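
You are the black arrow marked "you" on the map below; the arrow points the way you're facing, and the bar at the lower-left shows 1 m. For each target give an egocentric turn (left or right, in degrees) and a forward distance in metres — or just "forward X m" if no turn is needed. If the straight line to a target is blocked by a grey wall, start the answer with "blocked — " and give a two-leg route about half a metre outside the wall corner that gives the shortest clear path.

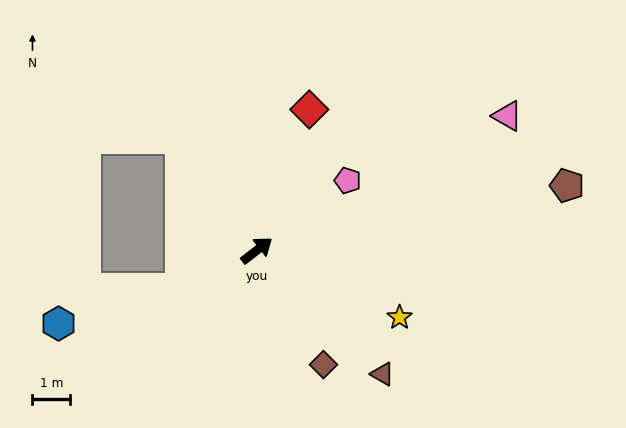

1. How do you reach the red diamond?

turn left 32°, forward 4.0 m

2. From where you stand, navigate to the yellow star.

turn right 63°, forward 4.2 m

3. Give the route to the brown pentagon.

turn right 26°, forward 8.4 m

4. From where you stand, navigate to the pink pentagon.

forward 3.0 m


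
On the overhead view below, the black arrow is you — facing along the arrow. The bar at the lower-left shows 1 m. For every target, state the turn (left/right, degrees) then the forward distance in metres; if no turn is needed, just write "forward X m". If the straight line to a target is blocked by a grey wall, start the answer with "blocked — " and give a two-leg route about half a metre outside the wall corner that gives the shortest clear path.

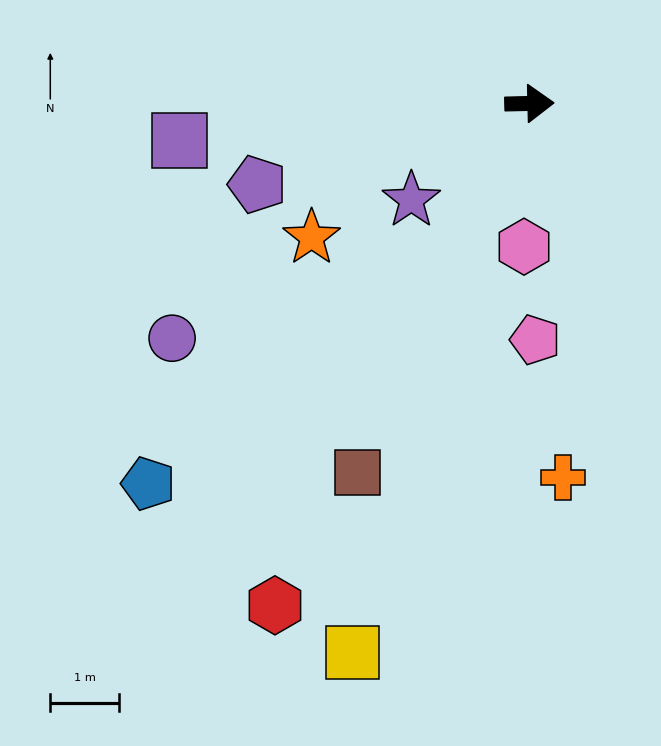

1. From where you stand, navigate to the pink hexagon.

turn right 94°, forward 2.1 m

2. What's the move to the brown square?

turn right 116°, forward 5.9 m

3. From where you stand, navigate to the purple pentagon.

turn right 165°, forward 4.1 m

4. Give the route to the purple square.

turn right 175°, forward 5.1 m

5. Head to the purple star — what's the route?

turn right 142°, forward 2.2 m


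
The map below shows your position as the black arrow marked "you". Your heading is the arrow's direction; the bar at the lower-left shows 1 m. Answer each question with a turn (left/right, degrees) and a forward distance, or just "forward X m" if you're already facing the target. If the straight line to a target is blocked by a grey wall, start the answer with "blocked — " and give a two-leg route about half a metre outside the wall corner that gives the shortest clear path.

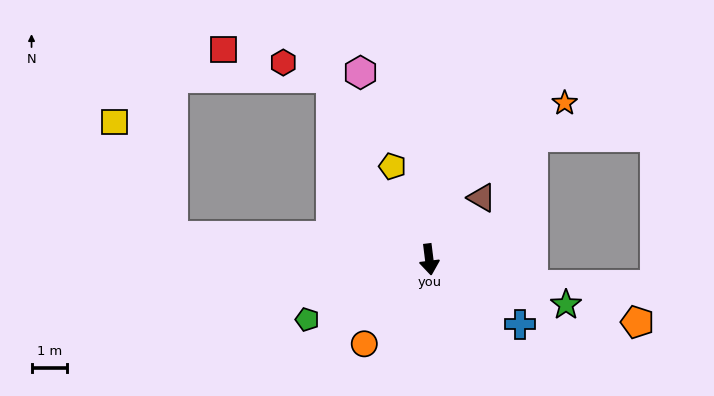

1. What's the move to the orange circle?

turn right 45°, forward 3.0 m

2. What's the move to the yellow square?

blocked — turn right 102°, forward 7.3 m, then turn right 58°, forward 3.6 m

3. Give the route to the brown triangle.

turn left 133°, forward 2.3 m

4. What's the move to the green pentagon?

turn right 71°, forward 3.9 m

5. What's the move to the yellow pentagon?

turn right 166°, forward 2.8 m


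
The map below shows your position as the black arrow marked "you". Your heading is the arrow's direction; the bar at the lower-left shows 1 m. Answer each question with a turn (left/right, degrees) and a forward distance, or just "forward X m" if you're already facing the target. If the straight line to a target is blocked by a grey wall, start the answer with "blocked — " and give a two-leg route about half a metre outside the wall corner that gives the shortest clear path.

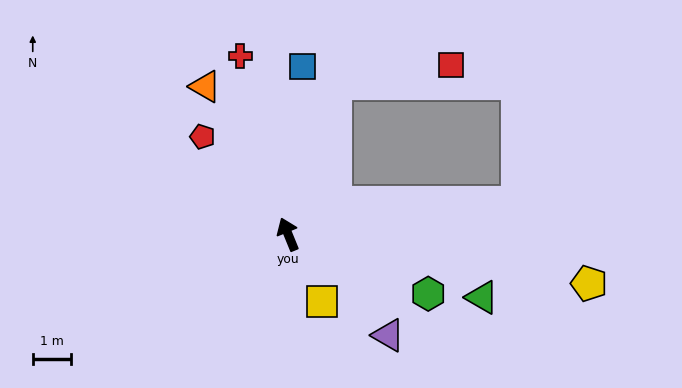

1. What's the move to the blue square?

turn right 27°, forward 4.4 m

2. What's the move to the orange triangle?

turn left 7°, forward 4.4 m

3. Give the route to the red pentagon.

turn left 19°, forward 3.4 m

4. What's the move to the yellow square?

turn right 176°, forward 2.0 m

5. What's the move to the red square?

blocked — turn right 40°, forward 4.1 m, then turn right 63°, forward 3.1 m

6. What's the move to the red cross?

turn right 7°, forward 4.9 m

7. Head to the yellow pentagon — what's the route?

turn right 122°, forward 8.0 m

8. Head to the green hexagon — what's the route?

turn right 135°, forward 4.0 m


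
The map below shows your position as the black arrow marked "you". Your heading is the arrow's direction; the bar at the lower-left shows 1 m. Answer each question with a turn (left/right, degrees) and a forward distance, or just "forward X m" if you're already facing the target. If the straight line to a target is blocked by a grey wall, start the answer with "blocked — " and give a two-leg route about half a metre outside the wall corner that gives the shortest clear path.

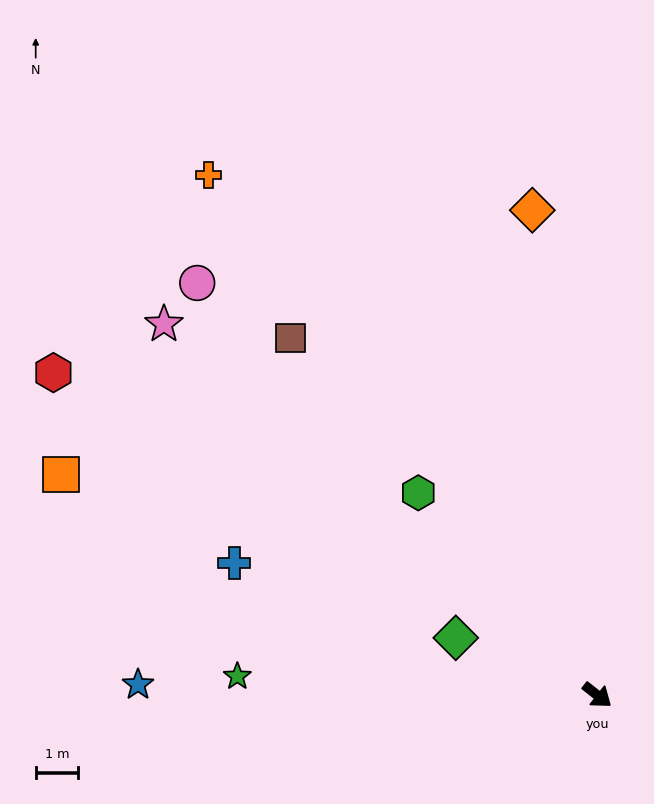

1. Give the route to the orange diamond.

turn left 136°, forward 11.5 m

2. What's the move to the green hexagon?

turn left 170°, forward 6.3 m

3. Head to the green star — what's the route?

turn right 145°, forward 8.5 m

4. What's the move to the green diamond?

turn right 164°, forward 3.6 m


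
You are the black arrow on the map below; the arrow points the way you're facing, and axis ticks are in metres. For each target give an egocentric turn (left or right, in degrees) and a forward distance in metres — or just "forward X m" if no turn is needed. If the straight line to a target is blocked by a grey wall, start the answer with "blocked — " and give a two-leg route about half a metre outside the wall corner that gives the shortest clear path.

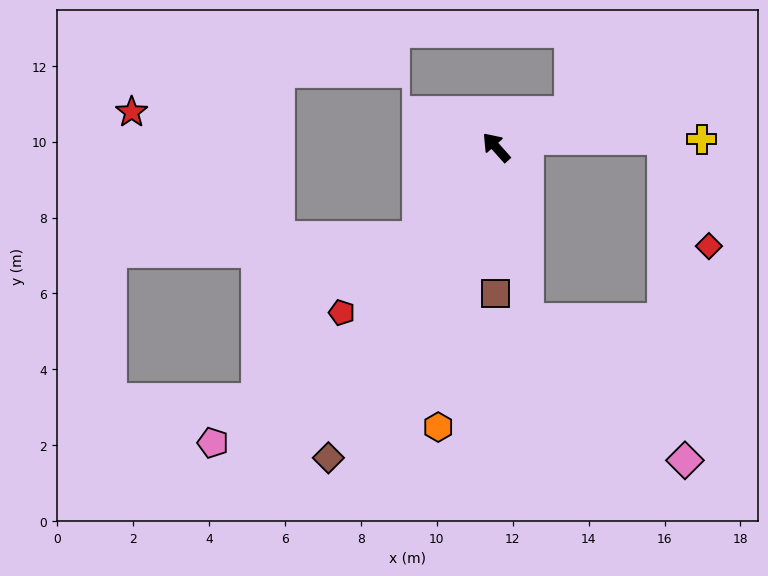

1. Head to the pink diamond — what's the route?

blocked — turn left 149°, forward 4.6 m, then turn left 37°, forward 5.6 m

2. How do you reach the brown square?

turn left 138°, forward 3.9 m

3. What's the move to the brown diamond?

turn left 110°, forward 9.3 m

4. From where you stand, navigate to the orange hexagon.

turn left 127°, forward 7.5 m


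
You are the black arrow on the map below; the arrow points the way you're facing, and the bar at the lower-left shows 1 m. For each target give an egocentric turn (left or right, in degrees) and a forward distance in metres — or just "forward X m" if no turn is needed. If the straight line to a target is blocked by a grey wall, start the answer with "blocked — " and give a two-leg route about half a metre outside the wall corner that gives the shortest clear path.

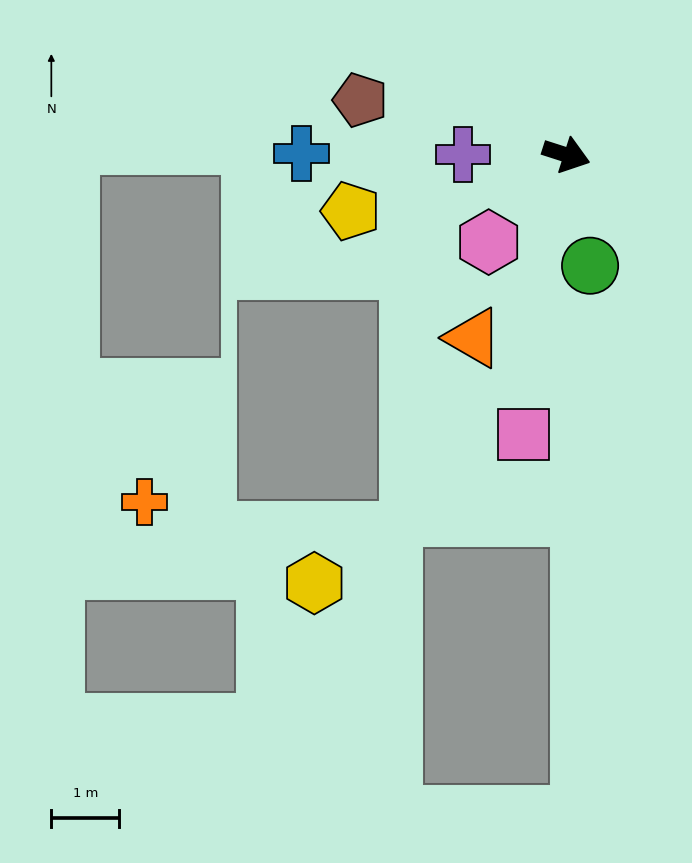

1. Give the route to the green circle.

turn right 60°, forward 1.7 m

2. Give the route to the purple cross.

turn right 162°, forward 1.5 m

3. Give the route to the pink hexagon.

turn right 114°, forward 1.7 m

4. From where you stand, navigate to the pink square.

turn right 81°, forward 4.2 m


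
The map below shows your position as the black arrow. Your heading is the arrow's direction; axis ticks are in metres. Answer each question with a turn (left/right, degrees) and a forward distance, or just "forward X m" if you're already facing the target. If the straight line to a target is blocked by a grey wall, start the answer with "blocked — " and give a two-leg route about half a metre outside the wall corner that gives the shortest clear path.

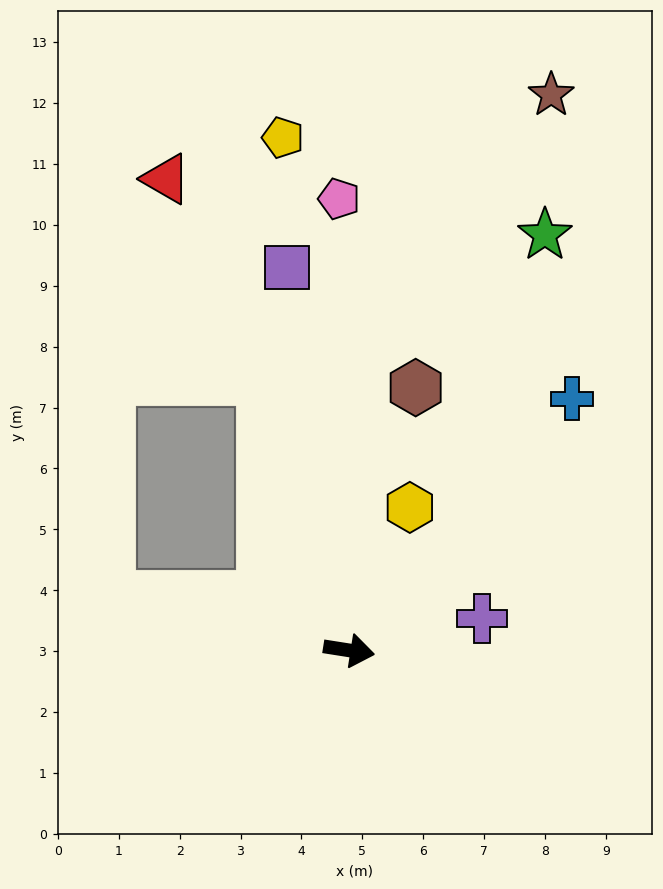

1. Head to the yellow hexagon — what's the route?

turn left 76°, forward 2.5 m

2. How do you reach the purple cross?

turn left 22°, forward 2.2 m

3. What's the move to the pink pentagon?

turn left 100°, forward 7.4 m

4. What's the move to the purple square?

turn left 108°, forward 6.4 m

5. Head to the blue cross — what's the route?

turn left 57°, forward 5.5 m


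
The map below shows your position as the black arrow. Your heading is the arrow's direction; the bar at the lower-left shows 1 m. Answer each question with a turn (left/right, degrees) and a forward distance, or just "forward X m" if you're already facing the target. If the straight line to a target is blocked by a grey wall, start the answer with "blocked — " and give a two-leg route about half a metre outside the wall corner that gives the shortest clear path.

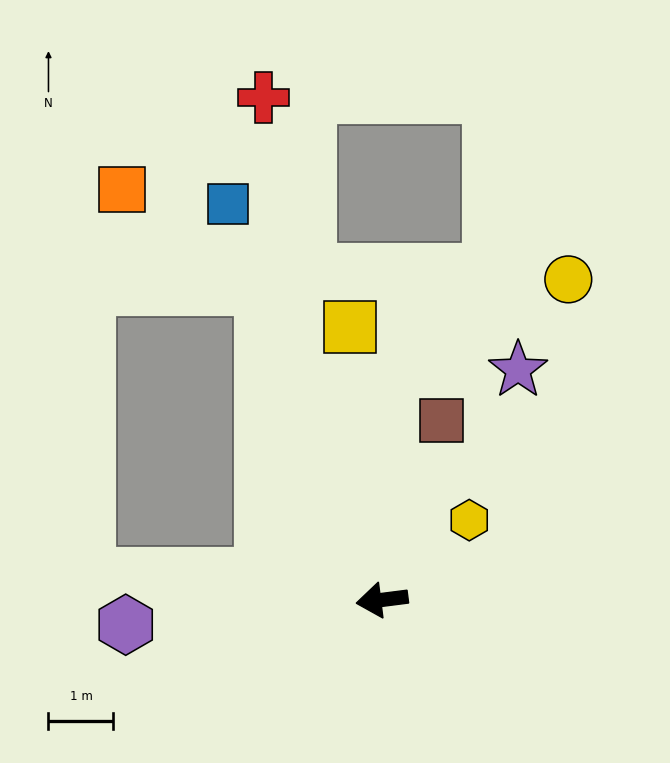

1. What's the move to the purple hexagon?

forward 4.0 m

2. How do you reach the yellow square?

turn right 91°, forward 4.2 m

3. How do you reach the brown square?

turn right 116°, forward 2.9 m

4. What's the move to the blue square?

turn right 76°, forward 6.5 m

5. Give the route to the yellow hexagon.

turn right 145°, forward 1.8 m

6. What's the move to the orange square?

blocked — turn right 76°, forward 5.1 m, then turn left 34°, forward 2.6 m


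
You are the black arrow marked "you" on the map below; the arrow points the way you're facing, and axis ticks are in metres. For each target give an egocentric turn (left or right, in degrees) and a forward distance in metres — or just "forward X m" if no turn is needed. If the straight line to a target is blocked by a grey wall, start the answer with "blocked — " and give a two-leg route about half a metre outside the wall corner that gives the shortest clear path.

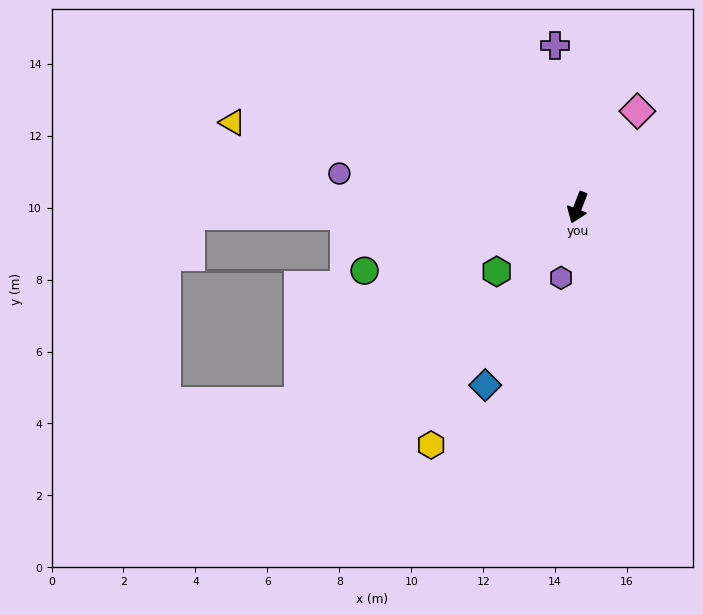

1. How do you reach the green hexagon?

turn right 30°, forward 2.9 m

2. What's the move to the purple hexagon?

turn left 8°, forward 2.0 m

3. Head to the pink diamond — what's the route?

turn left 169°, forward 3.1 m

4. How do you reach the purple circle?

turn right 77°, forward 6.7 m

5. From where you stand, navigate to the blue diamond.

turn right 6°, forward 5.6 m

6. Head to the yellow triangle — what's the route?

turn right 83°, forward 9.9 m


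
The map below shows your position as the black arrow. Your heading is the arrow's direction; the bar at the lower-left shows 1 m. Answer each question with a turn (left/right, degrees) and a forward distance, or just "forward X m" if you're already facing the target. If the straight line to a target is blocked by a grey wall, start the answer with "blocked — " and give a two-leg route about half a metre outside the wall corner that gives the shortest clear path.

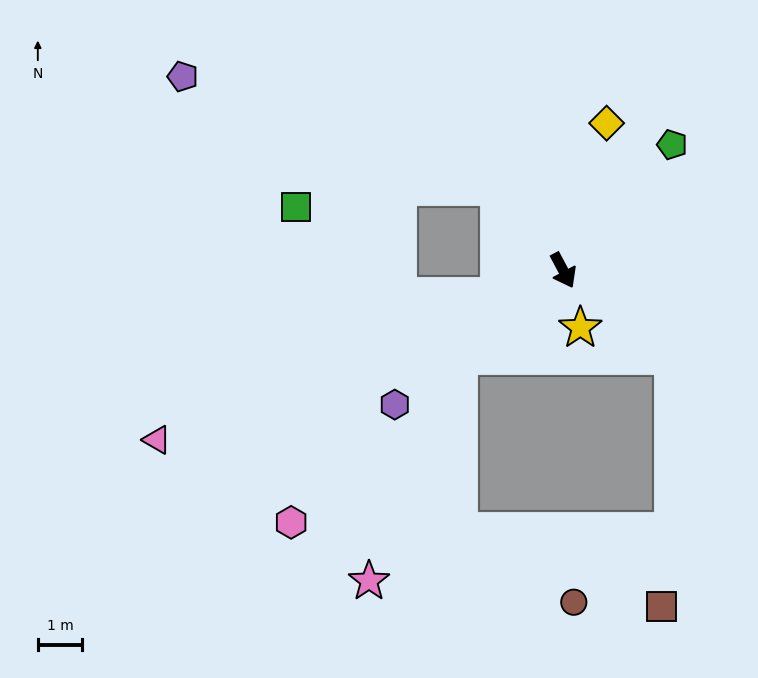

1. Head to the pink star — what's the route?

blocked — turn right 79°, forward 3.0 m, then turn left 29°, forward 5.4 m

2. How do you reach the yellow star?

turn right 11°, forward 1.3 m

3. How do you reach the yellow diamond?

turn left 136°, forward 3.5 m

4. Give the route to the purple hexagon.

turn right 79°, forward 4.8 m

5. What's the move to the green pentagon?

turn left 111°, forward 3.7 m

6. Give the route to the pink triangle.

turn right 95°, forward 9.9 m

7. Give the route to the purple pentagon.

blocked — turn right 170°, forward 2.4 m, then turn left 33°, forward 7.5 m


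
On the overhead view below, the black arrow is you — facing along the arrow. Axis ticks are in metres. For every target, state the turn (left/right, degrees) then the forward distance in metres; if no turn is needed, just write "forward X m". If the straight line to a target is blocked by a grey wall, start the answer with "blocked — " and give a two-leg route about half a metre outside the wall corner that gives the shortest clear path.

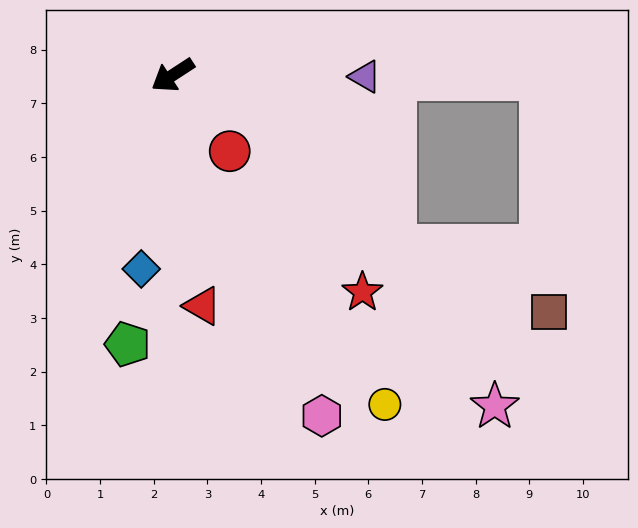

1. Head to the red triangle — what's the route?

turn left 64°, forward 4.3 m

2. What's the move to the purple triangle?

turn left 146°, forward 3.6 m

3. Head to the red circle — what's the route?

turn left 94°, forward 1.8 m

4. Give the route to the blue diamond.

turn left 48°, forward 3.7 m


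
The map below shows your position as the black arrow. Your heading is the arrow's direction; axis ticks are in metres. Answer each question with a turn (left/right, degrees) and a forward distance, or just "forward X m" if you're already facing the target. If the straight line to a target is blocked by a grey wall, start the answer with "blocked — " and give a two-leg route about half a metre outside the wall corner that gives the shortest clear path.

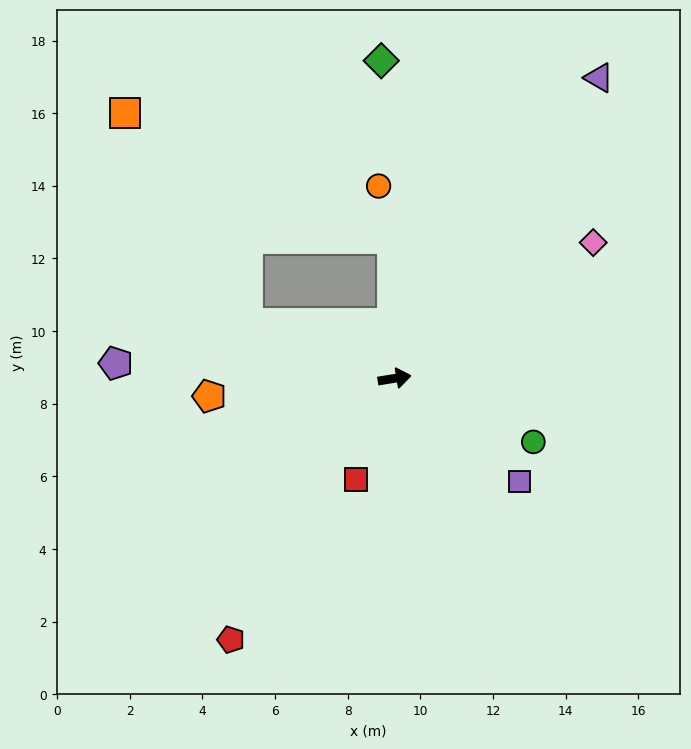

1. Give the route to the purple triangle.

turn left 46°, forward 10.0 m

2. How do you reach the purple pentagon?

turn left 168°, forward 7.7 m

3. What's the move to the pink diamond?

turn left 25°, forward 6.6 m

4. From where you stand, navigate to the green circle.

turn right 34°, forward 4.2 m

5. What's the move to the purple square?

turn right 49°, forward 4.5 m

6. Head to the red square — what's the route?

turn right 120°, forward 3.0 m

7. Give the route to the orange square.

blocked — turn left 150°, forward 4.3 m, then turn right 39°, forward 6.7 m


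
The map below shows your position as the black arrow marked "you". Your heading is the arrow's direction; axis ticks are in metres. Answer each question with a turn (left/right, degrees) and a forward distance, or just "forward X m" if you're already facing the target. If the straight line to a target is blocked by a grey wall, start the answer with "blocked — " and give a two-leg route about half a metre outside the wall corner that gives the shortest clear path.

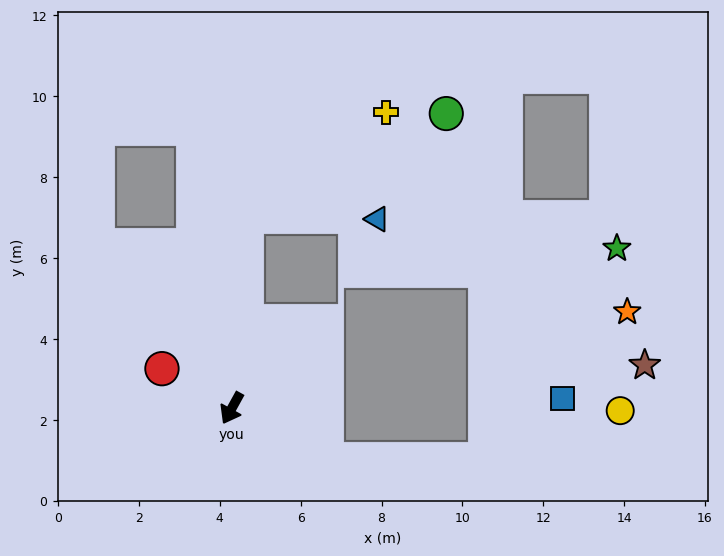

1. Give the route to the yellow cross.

blocked — turn right 156°, forward 4.7 m, then turn right 48°, forward 4.3 m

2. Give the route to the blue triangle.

blocked — turn right 156°, forward 4.7 m, then turn right 86°, forward 3.2 m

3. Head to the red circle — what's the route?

turn right 91°, forward 2.0 m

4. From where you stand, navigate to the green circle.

blocked — turn right 156°, forward 4.7 m, then turn right 58°, forward 5.6 m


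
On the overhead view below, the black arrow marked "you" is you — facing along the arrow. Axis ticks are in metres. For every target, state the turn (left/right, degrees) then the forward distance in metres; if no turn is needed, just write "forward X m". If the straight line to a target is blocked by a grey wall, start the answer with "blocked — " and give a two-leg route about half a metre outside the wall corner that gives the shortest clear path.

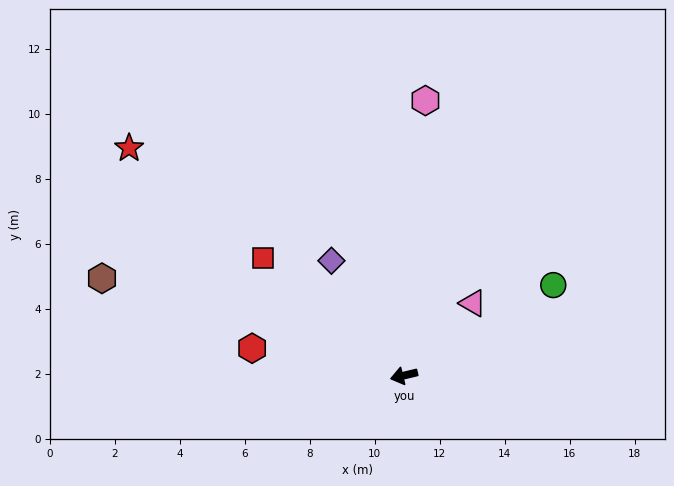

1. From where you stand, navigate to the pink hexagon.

turn right 108°, forward 8.5 m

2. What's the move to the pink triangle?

turn right 147°, forward 3.1 m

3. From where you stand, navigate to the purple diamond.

turn right 71°, forward 4.2 m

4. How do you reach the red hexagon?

turn right 24°, forward 4.7 m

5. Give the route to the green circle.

turn right 162°, forward 5.4 m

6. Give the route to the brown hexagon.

turn right 31°, forward 9.8 m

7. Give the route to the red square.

turn right 53°, forward 5.6 m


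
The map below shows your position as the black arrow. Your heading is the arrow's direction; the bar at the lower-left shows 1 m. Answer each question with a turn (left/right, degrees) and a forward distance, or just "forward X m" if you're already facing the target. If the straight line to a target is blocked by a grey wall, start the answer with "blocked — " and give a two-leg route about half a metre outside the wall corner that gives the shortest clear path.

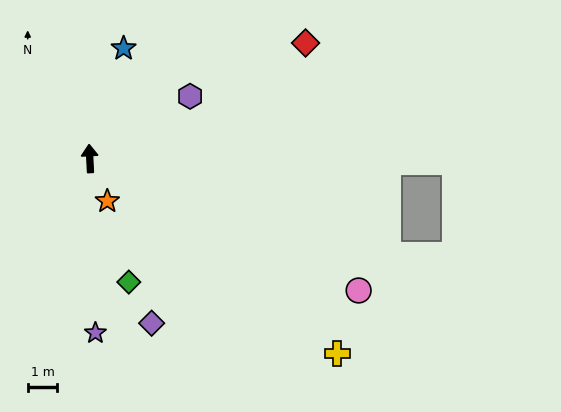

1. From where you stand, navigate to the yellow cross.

turn right 131°, forward 10.6 m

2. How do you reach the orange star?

turn right 161°, forward 1.6 m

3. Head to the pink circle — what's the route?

turn right 119°, forward 10.1 m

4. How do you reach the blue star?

turn right 20°, forward 3.9 m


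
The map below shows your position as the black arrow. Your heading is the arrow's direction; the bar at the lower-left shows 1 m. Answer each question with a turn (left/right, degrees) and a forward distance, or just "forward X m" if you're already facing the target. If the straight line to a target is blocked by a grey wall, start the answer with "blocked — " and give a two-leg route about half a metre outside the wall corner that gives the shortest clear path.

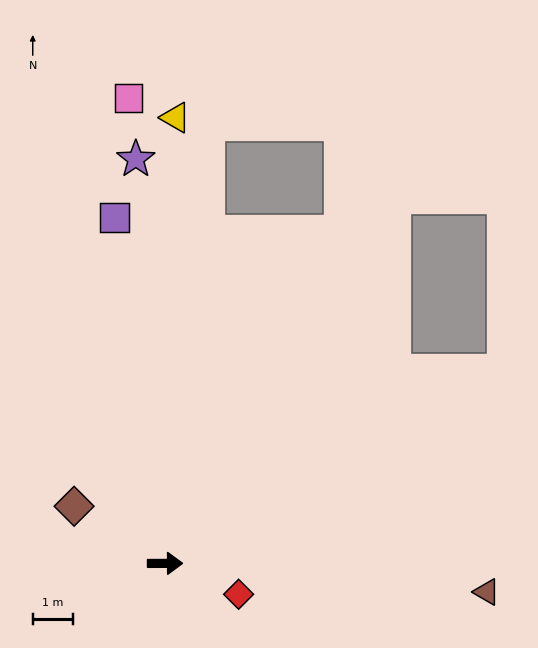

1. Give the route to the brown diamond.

turn left 148°, forward 2.7 m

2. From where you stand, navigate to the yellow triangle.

turn left 88°, forward 11.2 m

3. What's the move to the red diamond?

turn right 23°, forward 2.0 m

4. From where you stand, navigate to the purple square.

turn left 98°, forward 8.8 m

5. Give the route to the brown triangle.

turn right 5°, forward 8.1 m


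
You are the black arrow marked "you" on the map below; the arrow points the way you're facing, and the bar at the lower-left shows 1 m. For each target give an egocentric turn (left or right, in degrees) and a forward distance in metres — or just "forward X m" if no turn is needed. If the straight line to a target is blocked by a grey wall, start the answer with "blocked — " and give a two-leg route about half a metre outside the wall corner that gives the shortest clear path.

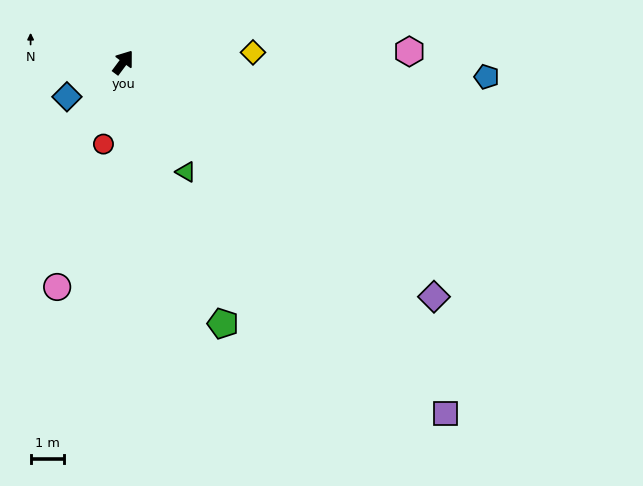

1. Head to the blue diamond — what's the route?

turn left 158°, forward 2.0 m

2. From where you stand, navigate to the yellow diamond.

turn right 49°, forward 3.9 m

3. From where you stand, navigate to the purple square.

turn right 101°, forward 14.1 m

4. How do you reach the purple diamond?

turn right 90°, forward 11.5 m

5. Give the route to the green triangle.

turn right 114°, forward 3.7 m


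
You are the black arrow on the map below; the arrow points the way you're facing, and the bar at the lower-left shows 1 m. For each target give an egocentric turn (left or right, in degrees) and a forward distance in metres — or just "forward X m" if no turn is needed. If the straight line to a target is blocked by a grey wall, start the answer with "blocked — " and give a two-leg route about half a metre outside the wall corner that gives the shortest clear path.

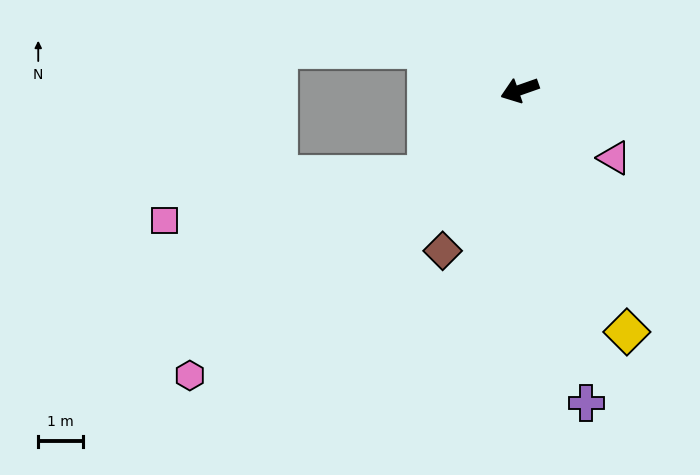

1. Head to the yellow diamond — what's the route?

turn left 95°, forward 5.9 m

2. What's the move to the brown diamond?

turn left 45°, forward 3.9 m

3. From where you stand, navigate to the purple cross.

turn left 83°, forward 7.1 m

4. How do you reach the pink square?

blocked — turn left 23°, forward 2.8 m, then turn right 32°, forward 5.9 m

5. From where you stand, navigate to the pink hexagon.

turn left 22°, forward 9.7 m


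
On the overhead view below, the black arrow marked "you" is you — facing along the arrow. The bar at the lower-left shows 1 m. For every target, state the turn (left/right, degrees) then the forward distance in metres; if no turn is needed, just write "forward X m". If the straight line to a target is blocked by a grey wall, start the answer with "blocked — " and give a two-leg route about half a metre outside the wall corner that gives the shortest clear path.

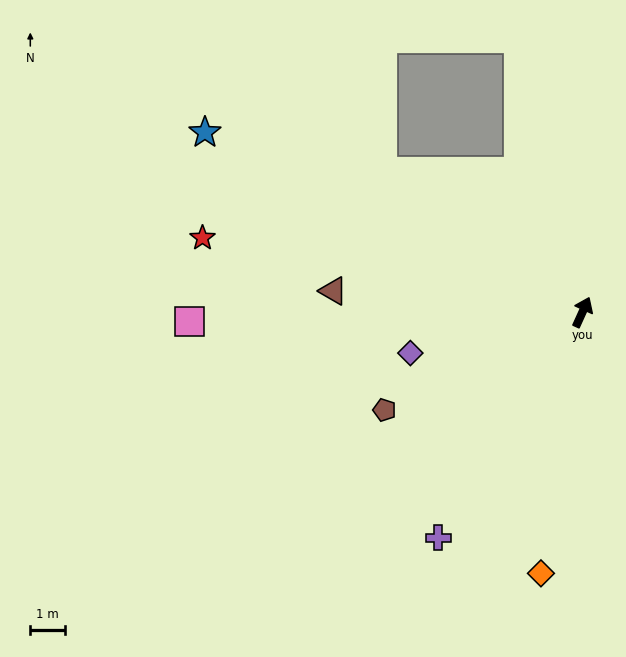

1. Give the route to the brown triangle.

turn left 110°, forward 7.2 m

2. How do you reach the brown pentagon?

turn left 141°, forward 6.3 m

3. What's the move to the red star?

turn left 103°, forward 11.1 m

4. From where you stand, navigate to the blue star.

turn left 89°, forward 12.0 m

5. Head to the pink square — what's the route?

turn left 116°, forward 11.3 m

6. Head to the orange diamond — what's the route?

turn right 165°, forward 7.6 m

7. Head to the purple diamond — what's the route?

turn left 128°, forward 5.1 m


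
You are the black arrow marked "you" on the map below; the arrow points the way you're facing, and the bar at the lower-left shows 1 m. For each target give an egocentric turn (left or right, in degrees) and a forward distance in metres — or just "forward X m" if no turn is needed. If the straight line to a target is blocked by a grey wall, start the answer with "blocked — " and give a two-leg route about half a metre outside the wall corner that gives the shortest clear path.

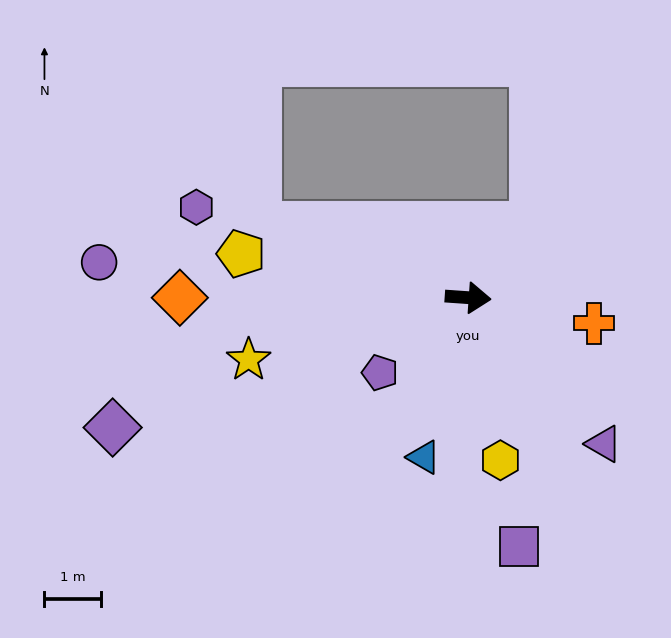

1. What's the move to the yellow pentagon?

turn left 173°, forward 4.1 m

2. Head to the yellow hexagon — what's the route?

turn right 75°, forward 2.9 m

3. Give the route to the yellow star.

turn right 160°, forward 4.0 m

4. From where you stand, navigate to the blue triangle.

turn right 102°, forward 2.9 m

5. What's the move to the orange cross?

turn right 8°, forward 2.3 m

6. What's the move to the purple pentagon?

turn right 136°, forward 2.0 m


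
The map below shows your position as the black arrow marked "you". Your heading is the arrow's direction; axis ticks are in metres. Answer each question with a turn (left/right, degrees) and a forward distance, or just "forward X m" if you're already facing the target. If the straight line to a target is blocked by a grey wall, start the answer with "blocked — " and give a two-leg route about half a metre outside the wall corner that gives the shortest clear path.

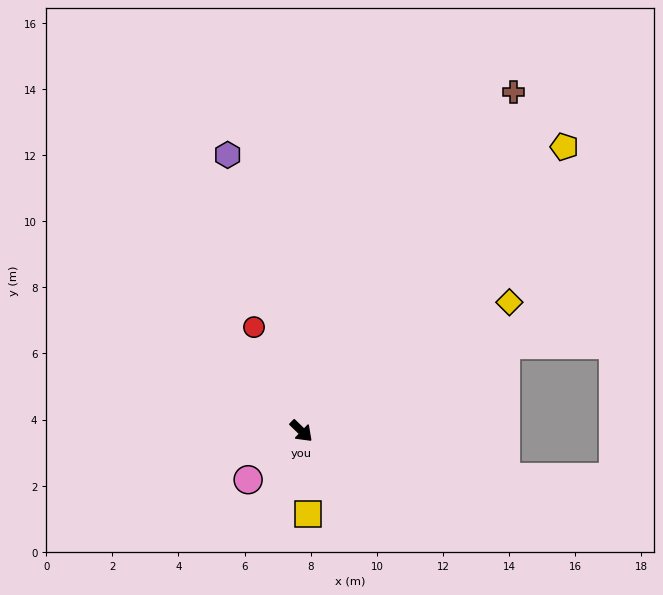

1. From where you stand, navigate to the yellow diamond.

turn left 76°, forward 7.4 m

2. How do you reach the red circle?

turn left 159°, forward 3.5 m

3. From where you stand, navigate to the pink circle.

turn right 94°, forward 2.2 m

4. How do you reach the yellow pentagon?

turn left 91°, forward 11.7 m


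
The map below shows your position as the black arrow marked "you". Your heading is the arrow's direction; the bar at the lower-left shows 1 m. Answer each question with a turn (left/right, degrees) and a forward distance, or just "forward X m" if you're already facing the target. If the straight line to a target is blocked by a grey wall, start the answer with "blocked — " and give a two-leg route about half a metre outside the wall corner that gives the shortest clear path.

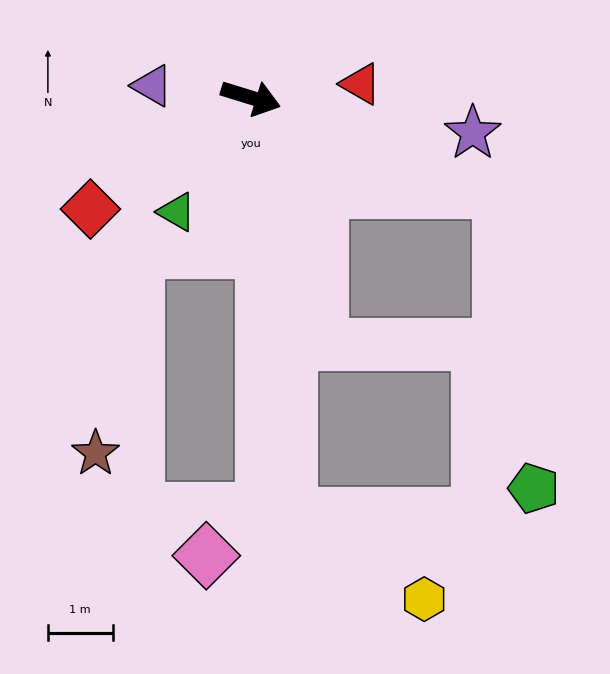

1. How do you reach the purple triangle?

turn right 170°, forward 1.5 m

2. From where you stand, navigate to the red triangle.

turn left 24°, forward 1.7 m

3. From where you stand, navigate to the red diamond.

turn right 128°, forward 3.0 m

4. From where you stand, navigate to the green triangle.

turn right 106°, forward 2.1 m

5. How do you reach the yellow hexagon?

blocked — turn right 67°, forward 6.5 m, then turn left 52°, forward 2.4 m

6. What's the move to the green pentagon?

blocked — turn right 3°, forward 4.1 m, then turn right 64°, forward 4.6 m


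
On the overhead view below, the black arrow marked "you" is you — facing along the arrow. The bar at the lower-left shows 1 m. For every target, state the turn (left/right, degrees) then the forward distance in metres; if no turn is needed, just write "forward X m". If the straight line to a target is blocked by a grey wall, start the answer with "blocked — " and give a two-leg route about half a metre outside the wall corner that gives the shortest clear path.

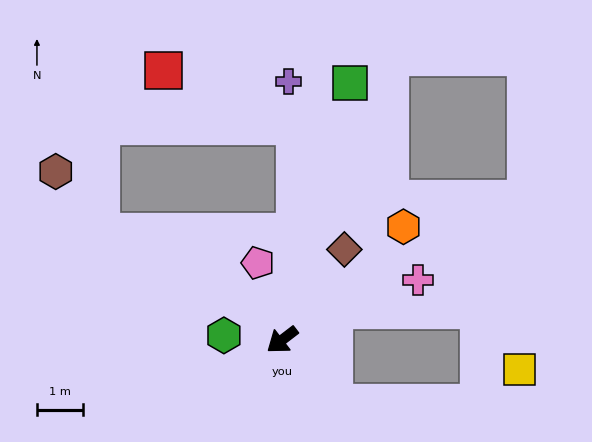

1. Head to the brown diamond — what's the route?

turn right 162°, forward 2.4 m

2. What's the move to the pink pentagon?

turn right 110°, forward 1.7 m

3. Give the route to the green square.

turn right 142°, forward 5.7 m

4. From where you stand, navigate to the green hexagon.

turn right 42°, forward 1.3 m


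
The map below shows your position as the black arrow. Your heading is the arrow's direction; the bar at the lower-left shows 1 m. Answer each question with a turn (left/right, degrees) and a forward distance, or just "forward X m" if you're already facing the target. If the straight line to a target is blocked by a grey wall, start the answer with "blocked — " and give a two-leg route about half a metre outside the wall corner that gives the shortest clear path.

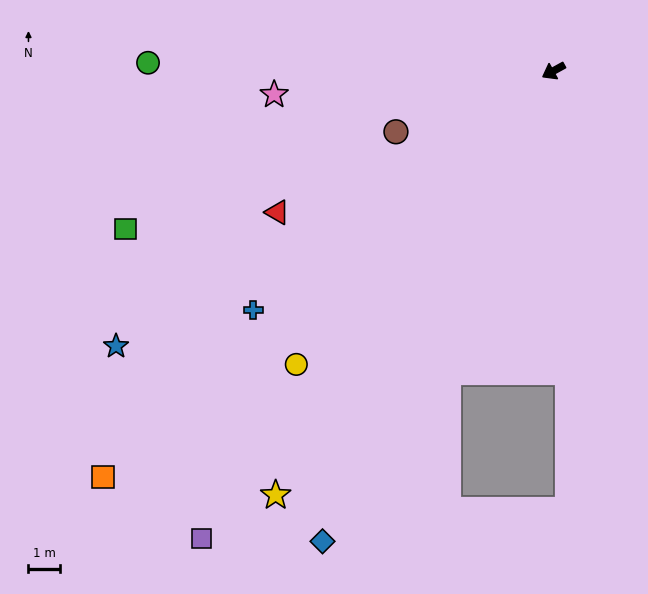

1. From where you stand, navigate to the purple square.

turn left 24°, forward 18.5 m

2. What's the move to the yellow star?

turn left 28°, forward 16.0 m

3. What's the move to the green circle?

turn right 30°, forward 12.8 m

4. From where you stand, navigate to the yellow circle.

turn left 20°, forward 12.3 m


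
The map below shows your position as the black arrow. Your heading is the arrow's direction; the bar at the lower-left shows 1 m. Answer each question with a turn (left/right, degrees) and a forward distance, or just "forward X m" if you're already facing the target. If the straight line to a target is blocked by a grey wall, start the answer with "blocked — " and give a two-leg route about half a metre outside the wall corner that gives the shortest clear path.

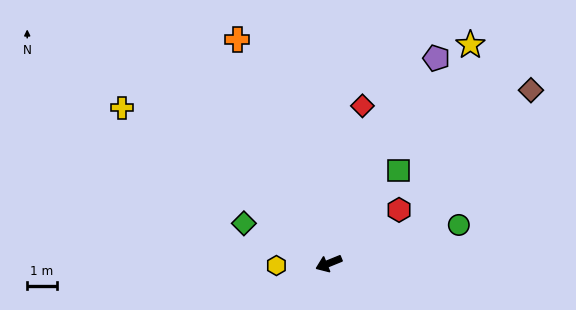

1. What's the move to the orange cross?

turn right 90°, forward 8.2 m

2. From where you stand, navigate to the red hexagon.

turn right 165°, forward 3.0 m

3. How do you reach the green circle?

turn left 174°, forward 4.6 m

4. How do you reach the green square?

turn right 149°, forward 4.0 m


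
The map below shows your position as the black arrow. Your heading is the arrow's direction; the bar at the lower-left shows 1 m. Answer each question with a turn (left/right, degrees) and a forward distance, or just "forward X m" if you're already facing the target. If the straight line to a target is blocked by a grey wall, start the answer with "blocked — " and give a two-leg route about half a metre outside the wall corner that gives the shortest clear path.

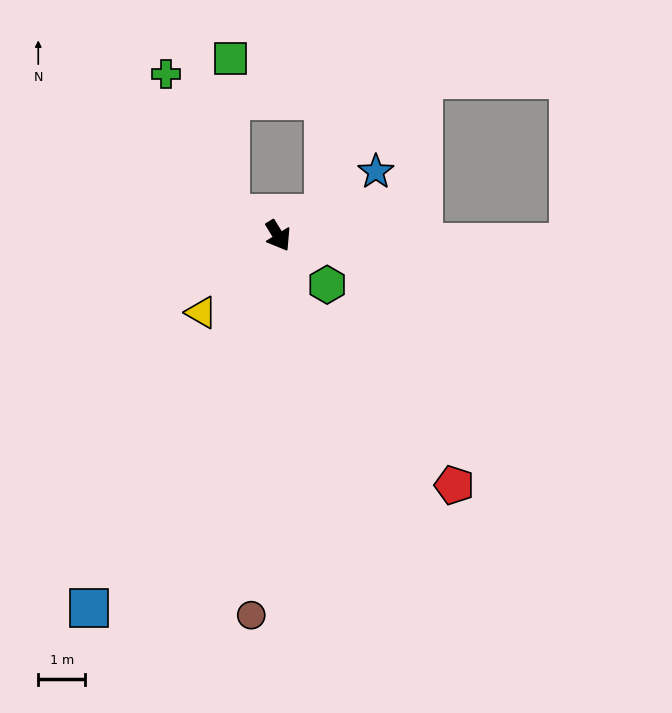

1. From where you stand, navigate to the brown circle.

turn right 36°, forward 8.1 m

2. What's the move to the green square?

blocked — turn right 145°, forward 1.1 m, then turn right 67°, forward 3.3 m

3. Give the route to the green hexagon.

turn left 13°, forward 1.5 m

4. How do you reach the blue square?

turn right 58°, forward 8.9 m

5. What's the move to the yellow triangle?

turn right 77°, forward 2.3 m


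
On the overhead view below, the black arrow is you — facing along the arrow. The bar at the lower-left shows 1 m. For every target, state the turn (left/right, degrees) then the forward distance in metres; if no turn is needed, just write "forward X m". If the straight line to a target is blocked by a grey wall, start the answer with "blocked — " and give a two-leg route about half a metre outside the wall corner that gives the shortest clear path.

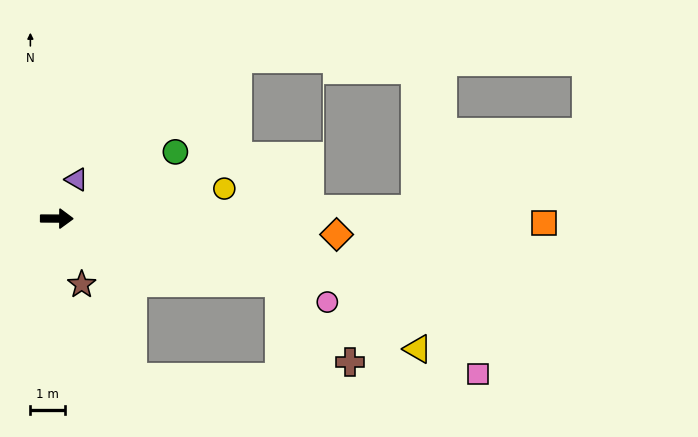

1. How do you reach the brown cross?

blocked — turn right 16°, forward 6.7 m, then turn right 32°, forward 3.0 m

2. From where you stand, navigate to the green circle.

turn left 30°, forward 3.9 m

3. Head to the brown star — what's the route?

turn right 69°, forward 2.0 m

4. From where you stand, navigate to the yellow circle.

turn left 10°, forward 4.9 m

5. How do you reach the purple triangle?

turn left 63°, forward 1.3 m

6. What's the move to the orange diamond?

turn right 3°, forward 8.1 m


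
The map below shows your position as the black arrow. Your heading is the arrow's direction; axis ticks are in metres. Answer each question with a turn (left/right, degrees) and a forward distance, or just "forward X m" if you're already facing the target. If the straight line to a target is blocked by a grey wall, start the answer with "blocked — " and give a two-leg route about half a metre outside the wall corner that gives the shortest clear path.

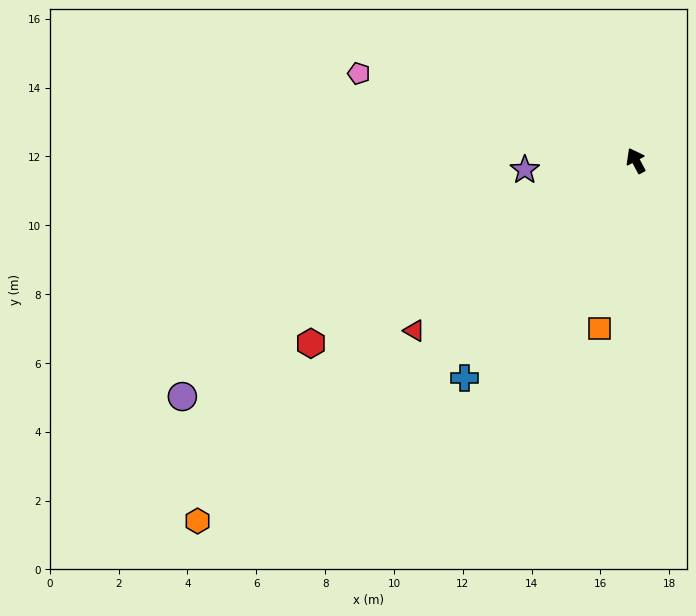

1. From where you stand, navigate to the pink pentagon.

turn left 44°, forward 8.4 m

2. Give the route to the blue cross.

turn left 114°, forward 8.0 m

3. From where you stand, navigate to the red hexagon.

turn left 91°, forward 10.8 m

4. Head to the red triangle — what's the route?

turn left 99°, forward 8.1 m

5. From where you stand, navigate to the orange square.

turn left 140°, forward 5.0 m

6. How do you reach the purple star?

turn left 67°, forward 3.2 m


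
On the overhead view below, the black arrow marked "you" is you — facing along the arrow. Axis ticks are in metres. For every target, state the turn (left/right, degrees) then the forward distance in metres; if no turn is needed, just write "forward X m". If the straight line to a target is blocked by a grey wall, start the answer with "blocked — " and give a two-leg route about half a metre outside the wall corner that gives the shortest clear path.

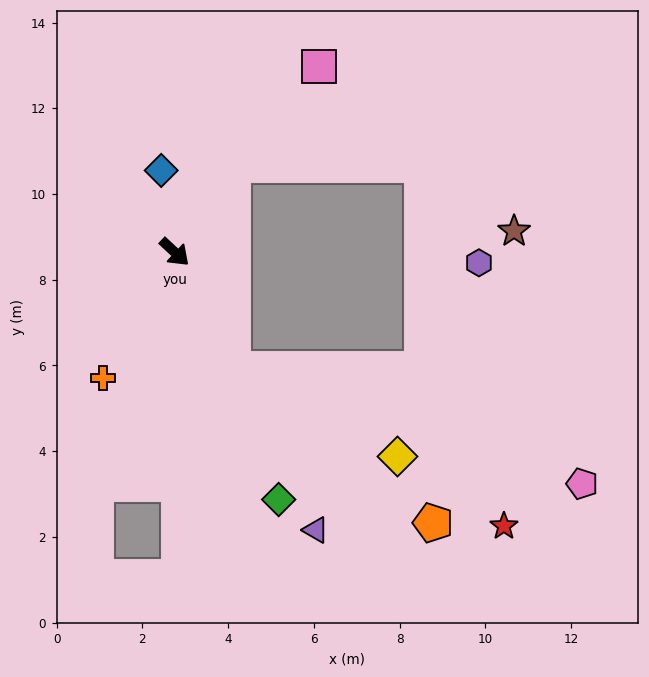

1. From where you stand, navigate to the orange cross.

turn right 77°, forward 3.4 m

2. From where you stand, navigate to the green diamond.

turn right 24°, forward 6.3 m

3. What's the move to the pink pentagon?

blocked — turn right 21°, forward 3.0 m, then turn left 46°, forward 8.6 m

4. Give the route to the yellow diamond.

blocked — turn right 21°, forward 3.0 m, then turn left 36°, forward 4.4 m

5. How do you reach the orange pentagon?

blocked — turn right 21°, forward 3.0 m, then turn left 27°, forward 5.9 m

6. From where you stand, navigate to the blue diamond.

turn left 142°, forward 1.9 m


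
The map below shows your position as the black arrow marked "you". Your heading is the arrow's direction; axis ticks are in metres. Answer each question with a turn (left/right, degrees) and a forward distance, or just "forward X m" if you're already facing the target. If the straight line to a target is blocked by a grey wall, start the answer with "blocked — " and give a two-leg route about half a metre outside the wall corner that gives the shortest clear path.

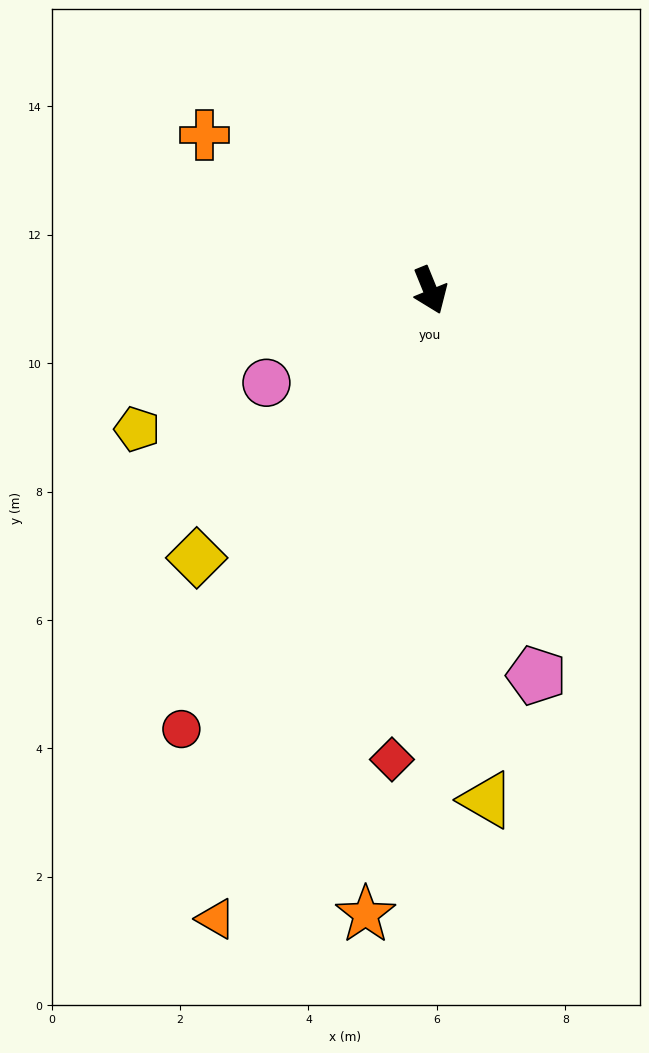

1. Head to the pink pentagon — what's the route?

turn right 7°, forward 6.2 m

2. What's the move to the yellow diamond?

turn right 63°, forward 5.5 m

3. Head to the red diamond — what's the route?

turn right 27°, forward 7.3 m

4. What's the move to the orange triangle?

turn right 41°, forward 10.3 m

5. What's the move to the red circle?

turn right 52°, forward 7.9 m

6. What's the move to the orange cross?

turn right 147°, forward 4.3 m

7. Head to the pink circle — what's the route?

turn right 83°, forward 2.9 m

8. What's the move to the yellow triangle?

turn right 16°, forward 8.0 m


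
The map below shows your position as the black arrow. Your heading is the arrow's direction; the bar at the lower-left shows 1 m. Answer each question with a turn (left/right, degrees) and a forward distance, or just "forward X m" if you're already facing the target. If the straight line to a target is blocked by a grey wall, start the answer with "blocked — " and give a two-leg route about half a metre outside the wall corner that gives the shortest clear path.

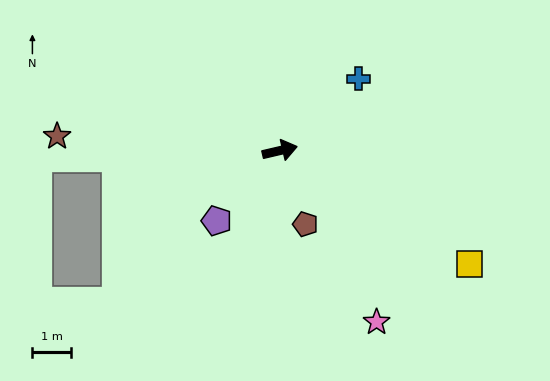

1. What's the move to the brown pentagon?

turn right 84°, forward 2.0 m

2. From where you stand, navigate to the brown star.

turn left 163°, forward 5.7 m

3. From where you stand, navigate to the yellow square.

turn right 44°, forward 5.7 m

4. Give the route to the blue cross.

turn left 29°, forward 2.7 m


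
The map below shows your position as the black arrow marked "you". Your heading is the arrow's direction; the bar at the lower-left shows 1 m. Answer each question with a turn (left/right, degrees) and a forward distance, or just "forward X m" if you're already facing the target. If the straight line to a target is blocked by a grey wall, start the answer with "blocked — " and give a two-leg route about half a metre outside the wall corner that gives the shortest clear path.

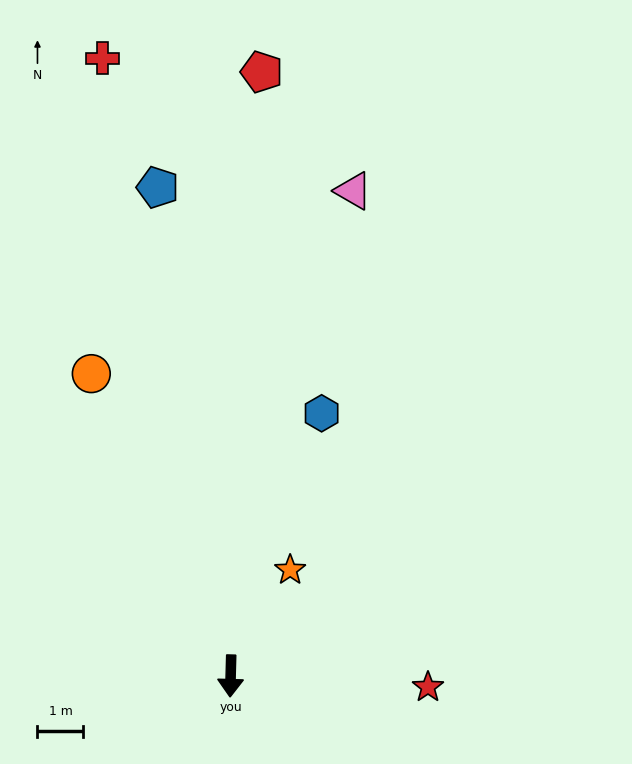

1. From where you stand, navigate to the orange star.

turn left 152°, forward 2.6 m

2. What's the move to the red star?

turn left 88°, forward 4.3 m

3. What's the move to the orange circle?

turn right 154°, forward 7.2 m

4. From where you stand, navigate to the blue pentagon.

turn right 170°, forward 10.8 m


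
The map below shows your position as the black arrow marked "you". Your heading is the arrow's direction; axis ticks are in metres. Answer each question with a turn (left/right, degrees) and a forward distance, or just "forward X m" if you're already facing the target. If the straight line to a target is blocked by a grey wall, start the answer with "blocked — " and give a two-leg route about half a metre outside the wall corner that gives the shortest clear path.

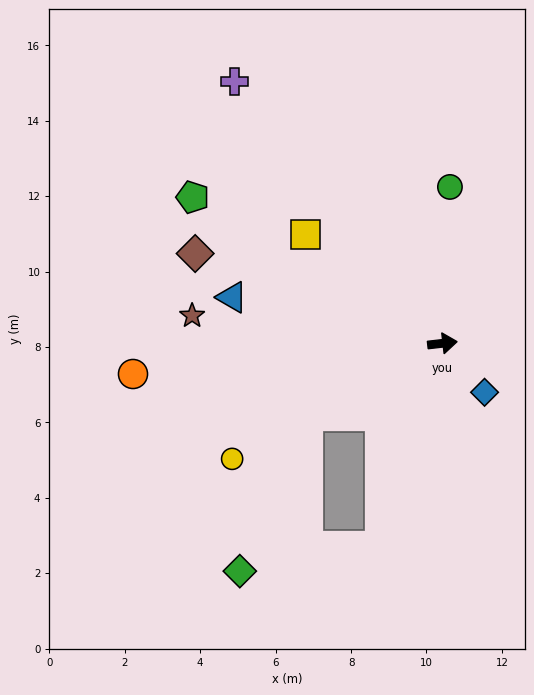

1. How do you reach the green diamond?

blocked — turn right 159°, forward 4.1 m, then turn left 39°, forward 4.5 m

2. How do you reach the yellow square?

turn left 135°, forward 4.6 m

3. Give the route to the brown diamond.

turn left 153°, forward 7.0 m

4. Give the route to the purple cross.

turn left 122°, forward 8.9 m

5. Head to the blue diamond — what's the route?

turn right 56°, forward 1.7 m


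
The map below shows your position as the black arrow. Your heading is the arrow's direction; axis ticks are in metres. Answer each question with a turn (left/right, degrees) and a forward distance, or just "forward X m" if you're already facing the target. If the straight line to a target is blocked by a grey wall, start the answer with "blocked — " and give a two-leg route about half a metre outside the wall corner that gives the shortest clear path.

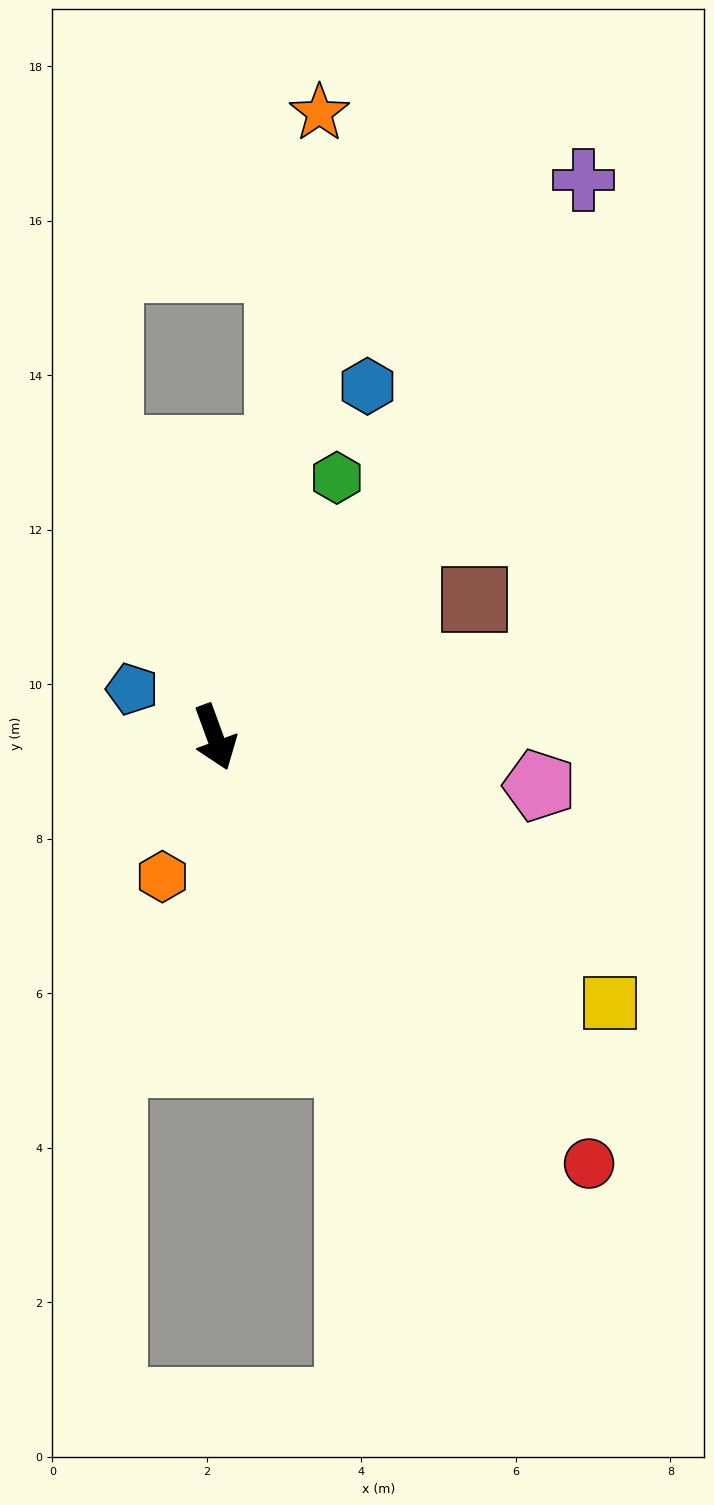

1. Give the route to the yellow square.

turn left 36°, forward 6.2 m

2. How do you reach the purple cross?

turn left 126°, forward 8.6 m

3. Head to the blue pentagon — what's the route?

turn right 140°, forward 1.2 m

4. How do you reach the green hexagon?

turn left 135°, forward 3.7 m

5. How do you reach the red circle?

turn left 21°, forward 7.3 m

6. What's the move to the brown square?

turn left 98°, forward 3.8 m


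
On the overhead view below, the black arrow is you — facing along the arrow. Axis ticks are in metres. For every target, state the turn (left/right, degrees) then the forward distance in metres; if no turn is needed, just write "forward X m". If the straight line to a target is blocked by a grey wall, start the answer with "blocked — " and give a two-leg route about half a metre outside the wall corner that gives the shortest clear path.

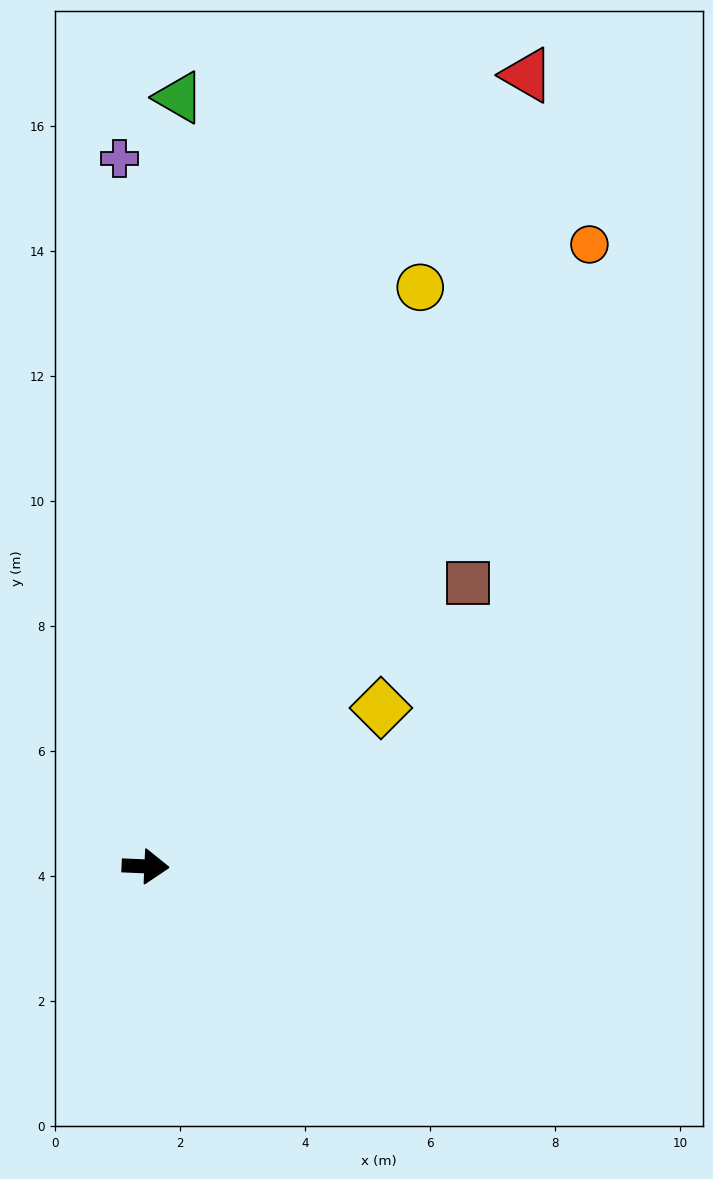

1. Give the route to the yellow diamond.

turn left 36°, forward 4.5 m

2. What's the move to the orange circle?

turn left 57°, forward 12.2 m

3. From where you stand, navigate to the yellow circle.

turn left 67°, forward 10.3 m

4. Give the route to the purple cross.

turn left 95°, forward 11.3 m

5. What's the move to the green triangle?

turn left 90°, forward 12.3 m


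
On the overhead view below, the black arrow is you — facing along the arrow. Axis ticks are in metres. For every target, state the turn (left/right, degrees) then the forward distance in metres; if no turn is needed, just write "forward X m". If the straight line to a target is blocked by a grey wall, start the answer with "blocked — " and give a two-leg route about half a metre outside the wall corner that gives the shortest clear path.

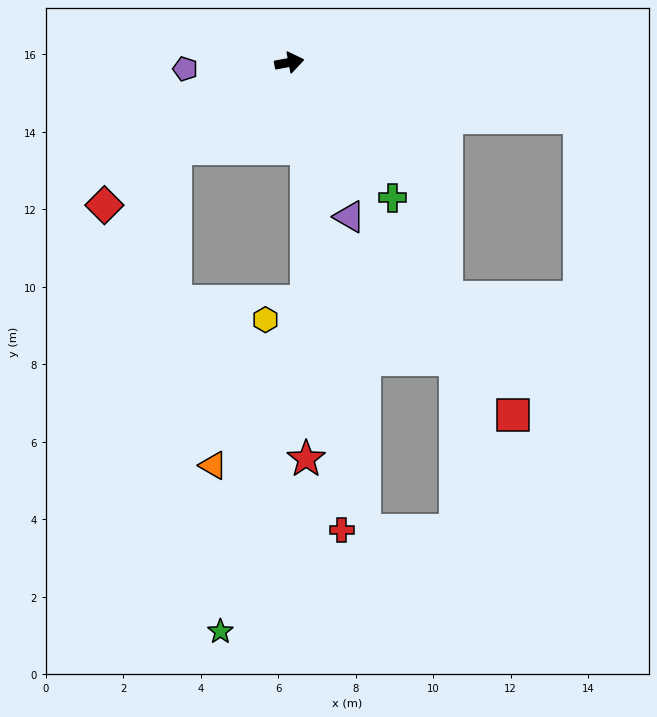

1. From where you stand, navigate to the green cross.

turn right 63°, forward 4.4 m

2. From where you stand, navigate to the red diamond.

turn right 153°, forward 6.0 m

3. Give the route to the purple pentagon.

turn left 173°, forward 2.7 m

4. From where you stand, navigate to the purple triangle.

turn right 79°, forward 4.3 m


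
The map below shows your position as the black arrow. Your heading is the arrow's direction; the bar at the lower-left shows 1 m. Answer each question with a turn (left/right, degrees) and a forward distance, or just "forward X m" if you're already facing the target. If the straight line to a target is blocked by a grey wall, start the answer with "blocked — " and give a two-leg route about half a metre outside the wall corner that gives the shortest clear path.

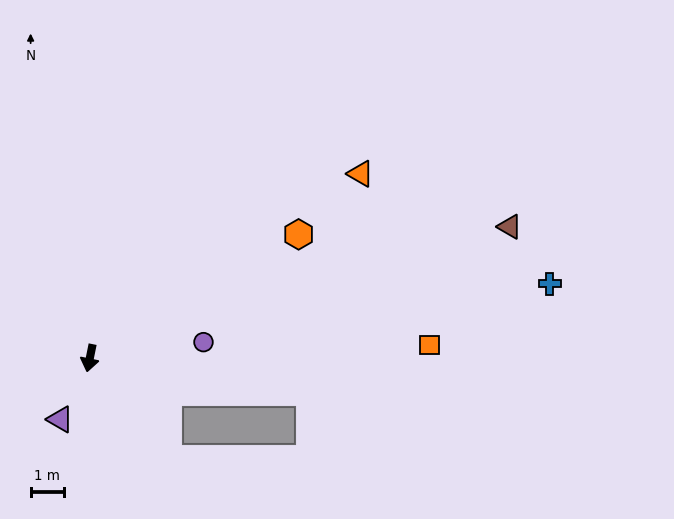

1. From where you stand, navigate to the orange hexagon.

turn left 132°, forward 7.3 m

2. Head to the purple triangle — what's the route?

turn right 14°, forward 2.1 m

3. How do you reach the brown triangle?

turn left 119°, forward 13.3 m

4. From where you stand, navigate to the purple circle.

turn left 109°, forward 3.5 m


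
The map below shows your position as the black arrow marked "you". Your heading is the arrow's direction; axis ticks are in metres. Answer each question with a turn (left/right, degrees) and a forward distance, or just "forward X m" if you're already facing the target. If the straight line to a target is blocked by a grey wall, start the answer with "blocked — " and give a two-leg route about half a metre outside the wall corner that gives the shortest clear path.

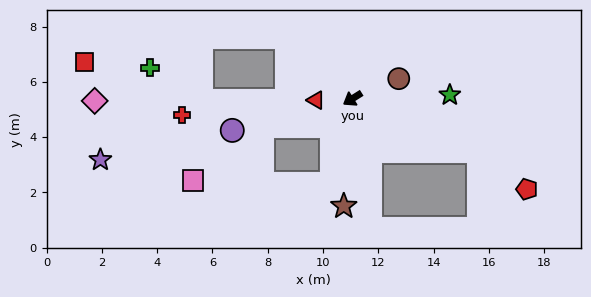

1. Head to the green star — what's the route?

turn left 150°, forward 3.5 m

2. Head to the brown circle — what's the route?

turn left 171°, forward 1.8 m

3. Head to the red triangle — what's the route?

turn right 30°, forward 1.3 m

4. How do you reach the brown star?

turn left 53°, forward 3.9 m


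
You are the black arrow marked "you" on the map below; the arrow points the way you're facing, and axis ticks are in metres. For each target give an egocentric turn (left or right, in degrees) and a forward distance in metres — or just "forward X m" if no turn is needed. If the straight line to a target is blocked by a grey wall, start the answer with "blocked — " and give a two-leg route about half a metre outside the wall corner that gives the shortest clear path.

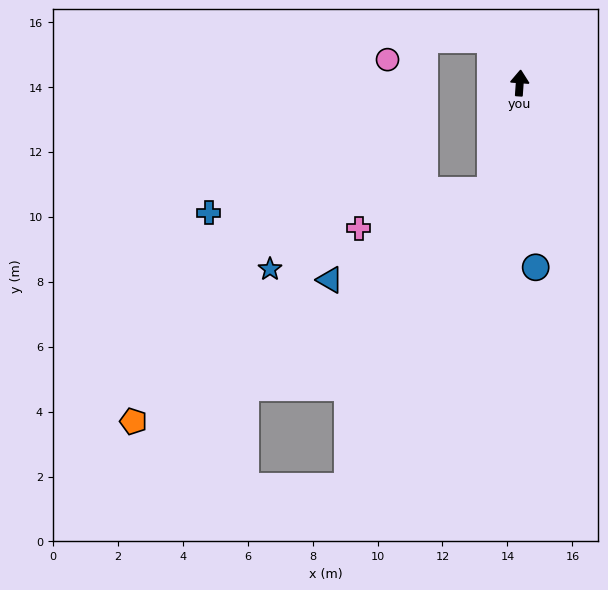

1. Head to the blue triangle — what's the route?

blocked — turn left 169°, forward 3.4 m, then turn right 46°, forward 5.7 m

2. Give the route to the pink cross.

blocked — turn left 169°, forward 3.4 m, then turn right 59°, forward 4.2 m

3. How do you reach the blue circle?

turn right 171°, forward 5.7 m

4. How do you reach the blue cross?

blocked — turn left 169°, forward 3.4 m, then turn right 70°, forward 8.7 m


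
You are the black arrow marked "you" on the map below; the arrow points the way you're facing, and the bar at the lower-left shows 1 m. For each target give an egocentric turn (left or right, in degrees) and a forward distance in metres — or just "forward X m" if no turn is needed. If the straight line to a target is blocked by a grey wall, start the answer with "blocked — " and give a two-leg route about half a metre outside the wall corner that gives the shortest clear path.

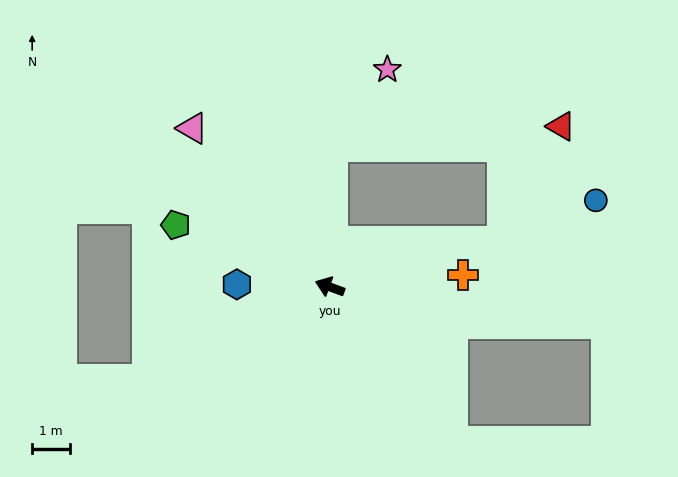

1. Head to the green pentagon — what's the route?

forward 4.4 m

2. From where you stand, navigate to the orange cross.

turn right 155°, forward 3.6 m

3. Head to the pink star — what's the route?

blocked — turn right 71°, forward 3.8 m, then turn right 34°, forward 2.5 m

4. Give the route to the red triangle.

blocked — turn right 71°, forward 3.8 m, then turn right 84°, forward 6.1 m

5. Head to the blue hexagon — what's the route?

turn left 19°, forward 2.5 m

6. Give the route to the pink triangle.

turn right 29°, forward 5.6 m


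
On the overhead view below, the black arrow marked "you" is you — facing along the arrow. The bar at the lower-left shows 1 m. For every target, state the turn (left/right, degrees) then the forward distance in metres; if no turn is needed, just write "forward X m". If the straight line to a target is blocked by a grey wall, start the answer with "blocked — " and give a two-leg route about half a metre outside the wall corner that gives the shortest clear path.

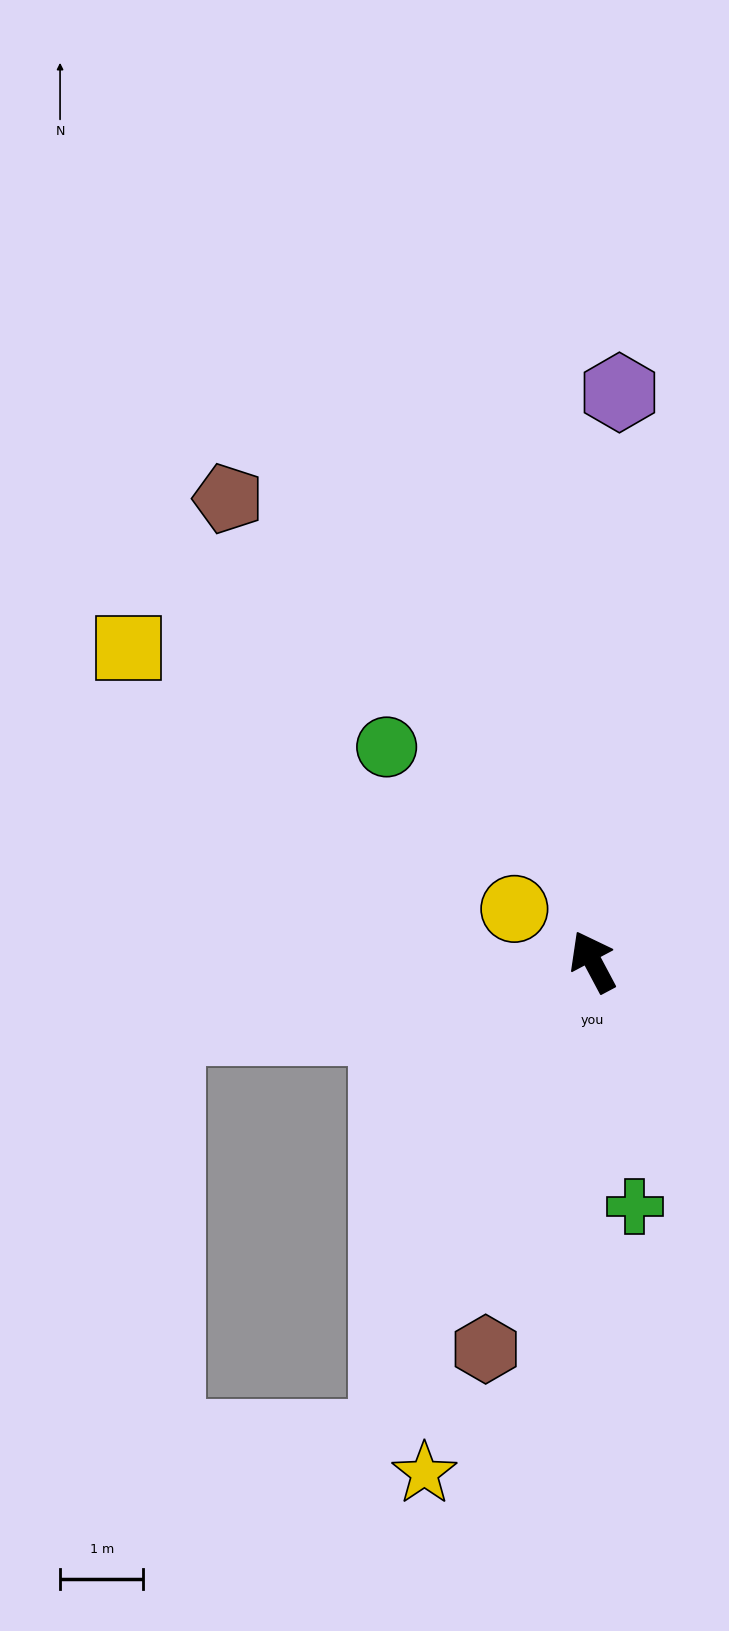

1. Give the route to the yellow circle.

turn left 28°, forward 1.1 m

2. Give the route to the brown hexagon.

turn left 137°, forward 4.8 m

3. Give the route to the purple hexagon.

turn right 31°, forward 6.8 m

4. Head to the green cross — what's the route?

turn left 162°, forward 3.0 m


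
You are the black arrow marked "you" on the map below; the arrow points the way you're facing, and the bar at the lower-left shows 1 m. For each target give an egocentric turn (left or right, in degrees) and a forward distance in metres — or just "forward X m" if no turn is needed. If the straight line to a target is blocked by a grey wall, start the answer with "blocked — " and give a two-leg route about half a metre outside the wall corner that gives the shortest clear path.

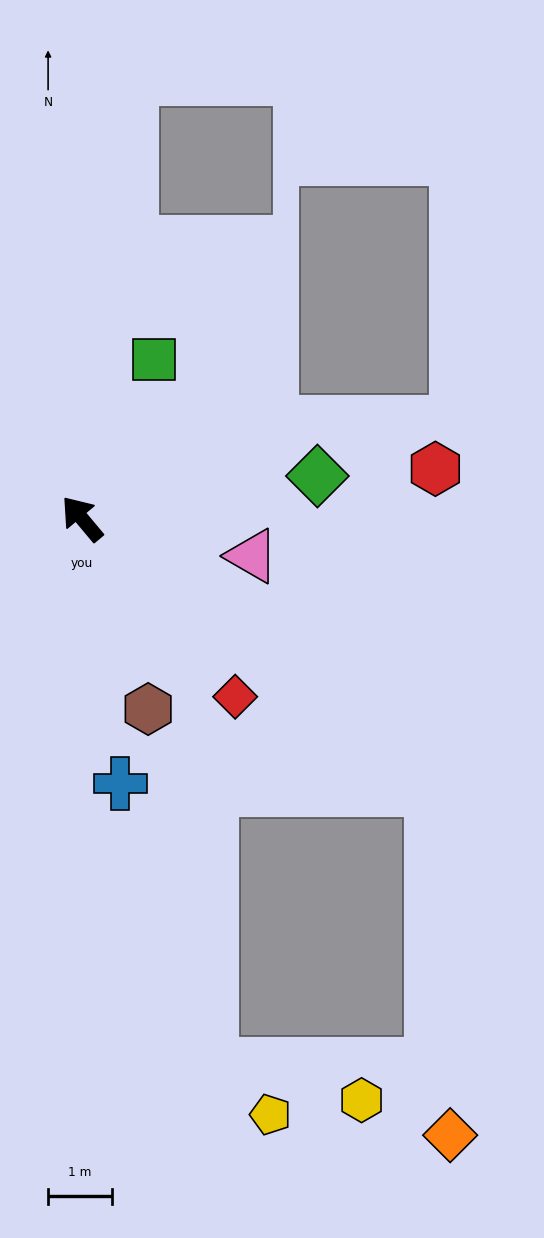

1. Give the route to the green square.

turn right 64°, forward 2.7 m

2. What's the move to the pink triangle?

turn right 142°, forward 2.7 m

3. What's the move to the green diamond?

turn right 120°, forward 3.7 m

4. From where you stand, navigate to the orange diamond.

blocked — turn right 168°, forward 6.9 m, then turn right 49°, forward 5.4 m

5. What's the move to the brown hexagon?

turn left 159°, forward 3.2 m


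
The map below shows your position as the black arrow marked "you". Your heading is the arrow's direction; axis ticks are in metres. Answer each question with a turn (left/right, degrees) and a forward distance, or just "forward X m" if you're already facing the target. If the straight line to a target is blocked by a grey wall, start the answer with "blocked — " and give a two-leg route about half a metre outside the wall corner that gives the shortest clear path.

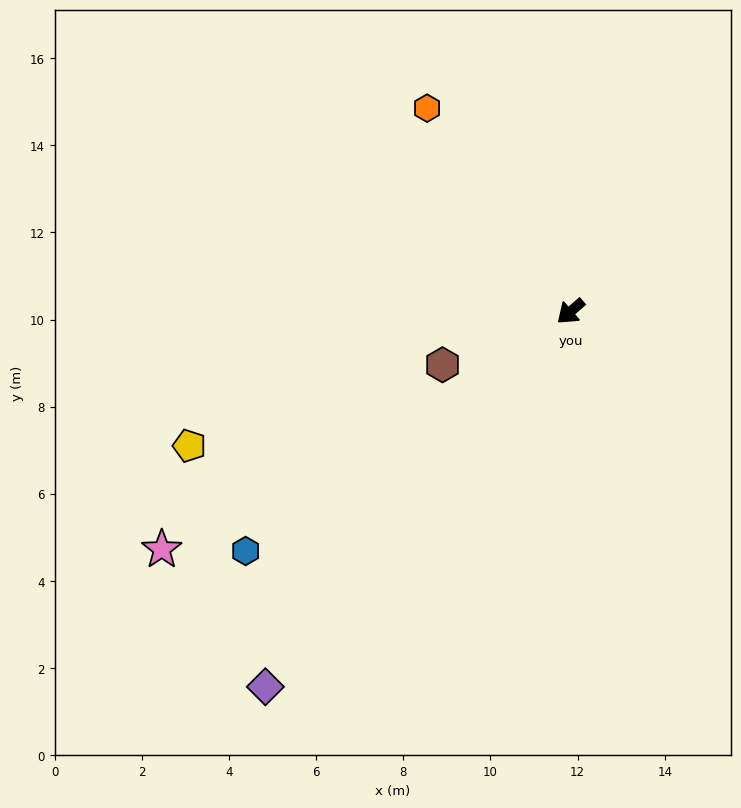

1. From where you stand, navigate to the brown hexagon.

turn right 18°, forward 3.2 m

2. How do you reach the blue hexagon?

turn right 4°, forward 9.3 m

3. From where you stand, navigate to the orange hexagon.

turn right 96°, forward 5.7 m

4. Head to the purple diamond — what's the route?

turn left 10°, forward 11.1 m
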